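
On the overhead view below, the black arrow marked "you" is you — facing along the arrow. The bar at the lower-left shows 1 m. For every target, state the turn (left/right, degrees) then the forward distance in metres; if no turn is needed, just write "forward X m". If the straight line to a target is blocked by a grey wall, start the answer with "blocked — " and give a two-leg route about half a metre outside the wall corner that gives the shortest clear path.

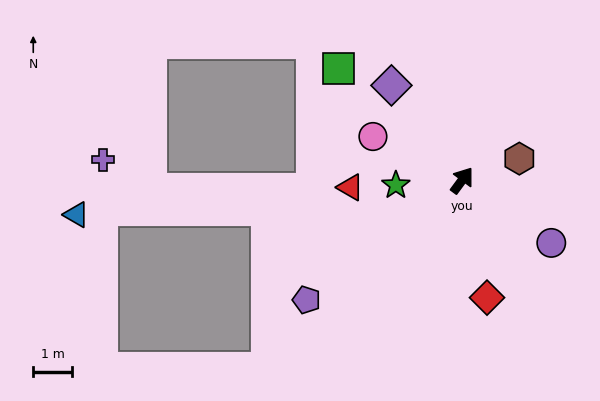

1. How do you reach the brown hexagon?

turn right 33°, forward 1.6 m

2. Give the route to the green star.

turn left 131°, forward 1.7 m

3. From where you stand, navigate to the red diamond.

turn right 132°, forward 3.1 m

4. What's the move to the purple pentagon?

turn left 164°, forward 5.0 m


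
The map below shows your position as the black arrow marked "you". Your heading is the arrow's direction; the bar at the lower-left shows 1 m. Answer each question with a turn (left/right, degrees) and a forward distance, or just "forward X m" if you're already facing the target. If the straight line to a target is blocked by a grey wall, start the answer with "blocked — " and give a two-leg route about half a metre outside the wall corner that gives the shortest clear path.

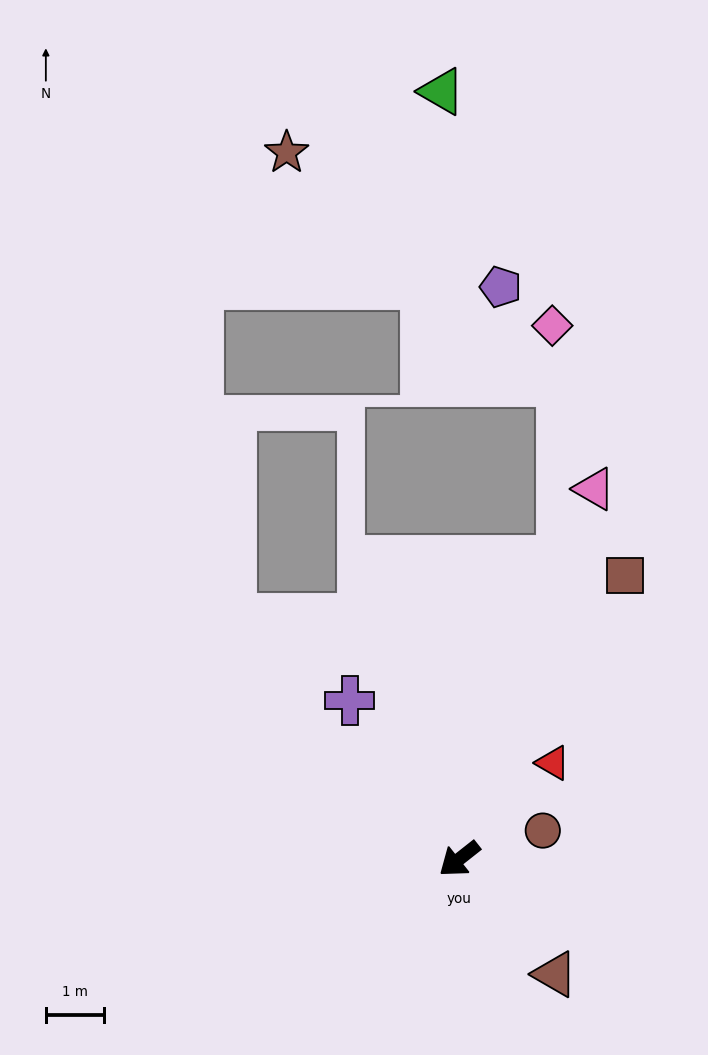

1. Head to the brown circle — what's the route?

turn left 161°, forward 1.5 m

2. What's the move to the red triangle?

turn right 173°, forward 2.3 m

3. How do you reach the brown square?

turn right 159°, forward 5.6 m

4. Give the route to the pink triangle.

turn right 148°, forward 6.7 m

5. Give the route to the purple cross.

turn right 94°, forward 3.3 m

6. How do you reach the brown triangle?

turn left 91°, forward 2.6 m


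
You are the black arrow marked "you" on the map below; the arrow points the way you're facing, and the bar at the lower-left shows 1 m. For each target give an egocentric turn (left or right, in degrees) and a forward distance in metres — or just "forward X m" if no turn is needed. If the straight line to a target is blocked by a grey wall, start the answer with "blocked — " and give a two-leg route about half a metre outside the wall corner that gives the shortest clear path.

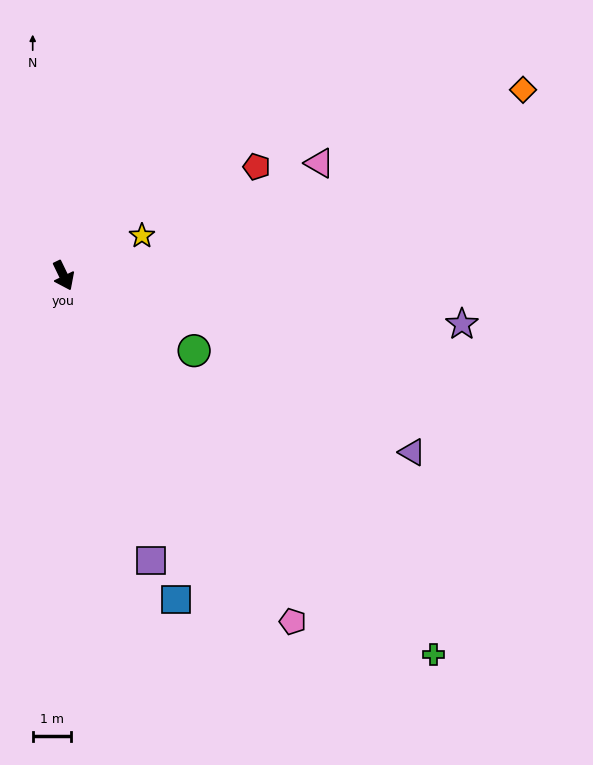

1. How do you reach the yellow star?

turn left 91°, forward 2.3 m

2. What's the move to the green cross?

turn left 19°, forward 14.0 m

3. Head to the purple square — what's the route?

turn right 9°, forward 7.9 m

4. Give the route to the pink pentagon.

turn left 8°, forward 11.0 m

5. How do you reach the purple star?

turn left 57°, forward 10.6 m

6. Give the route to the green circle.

turn left 34°, forward 4.0 m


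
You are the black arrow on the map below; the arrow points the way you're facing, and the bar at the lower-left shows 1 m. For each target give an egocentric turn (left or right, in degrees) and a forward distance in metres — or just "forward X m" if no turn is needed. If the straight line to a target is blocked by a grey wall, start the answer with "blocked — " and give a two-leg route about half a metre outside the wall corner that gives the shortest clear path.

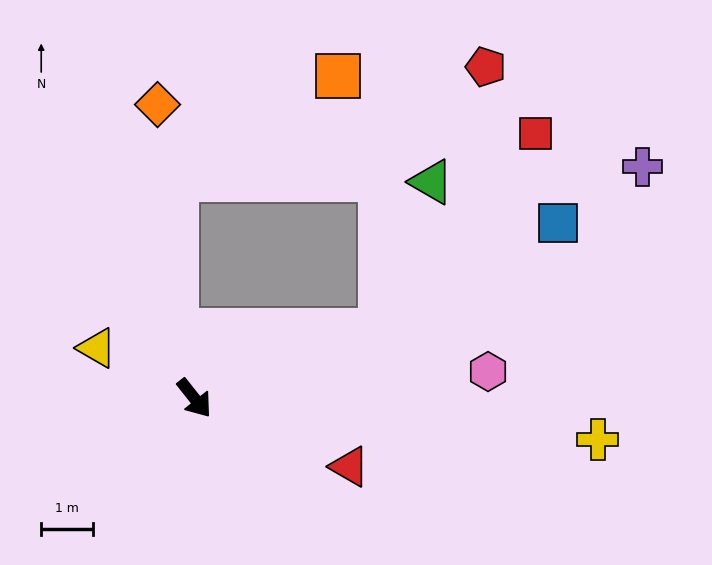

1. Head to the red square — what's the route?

blocked — turn left 72°, forward 3.8 m, then turn left 31°, forward 4.8 m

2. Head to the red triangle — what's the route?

turn left 28°, forward 3.2 m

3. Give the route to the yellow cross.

turn left 46°, forward 7.8 m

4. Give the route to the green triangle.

blocked — turn left 72°, forward 3.8 m, then turn left 51°, forward 3.0 m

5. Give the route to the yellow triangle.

turn right 156°, forward 2.1 m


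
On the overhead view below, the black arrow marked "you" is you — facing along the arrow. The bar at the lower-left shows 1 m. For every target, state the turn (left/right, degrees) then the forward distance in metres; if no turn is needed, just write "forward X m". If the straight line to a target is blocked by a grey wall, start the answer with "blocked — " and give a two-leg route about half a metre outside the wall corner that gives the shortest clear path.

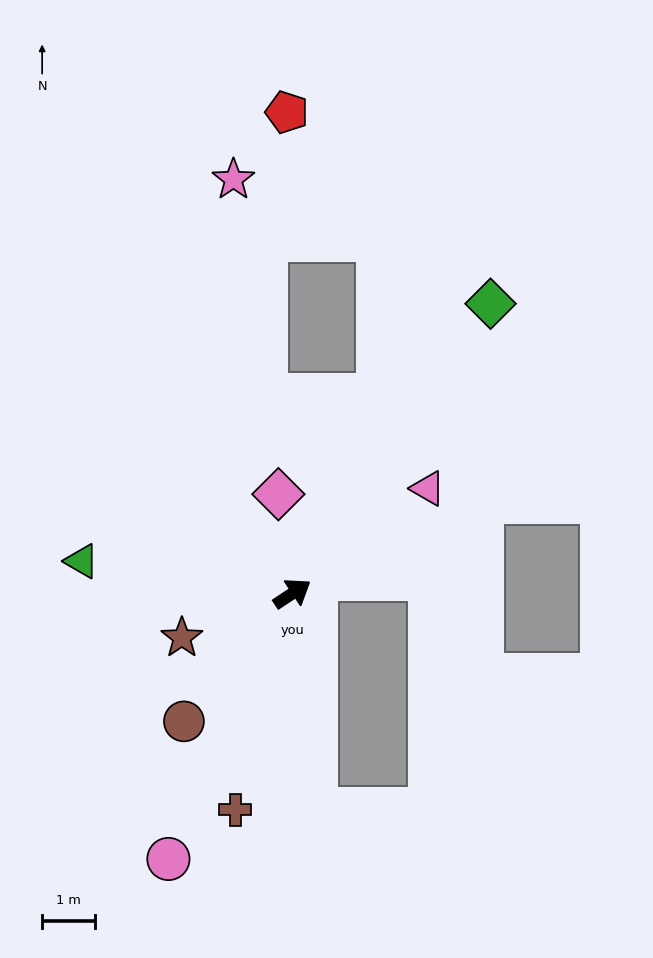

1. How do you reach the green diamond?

turn left 22°, forward 6.6 m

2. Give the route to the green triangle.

turn left 138°, forward 4.0 m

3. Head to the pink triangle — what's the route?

turn left 4°, forward 3.2 m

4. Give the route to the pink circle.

turn right 148°, forward 5.5 m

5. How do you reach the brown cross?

turn right 138°, forward 4.2 m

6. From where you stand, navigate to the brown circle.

turn right 164°, forward 3.2 m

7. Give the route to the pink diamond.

turn left 65°, forward 1.9 m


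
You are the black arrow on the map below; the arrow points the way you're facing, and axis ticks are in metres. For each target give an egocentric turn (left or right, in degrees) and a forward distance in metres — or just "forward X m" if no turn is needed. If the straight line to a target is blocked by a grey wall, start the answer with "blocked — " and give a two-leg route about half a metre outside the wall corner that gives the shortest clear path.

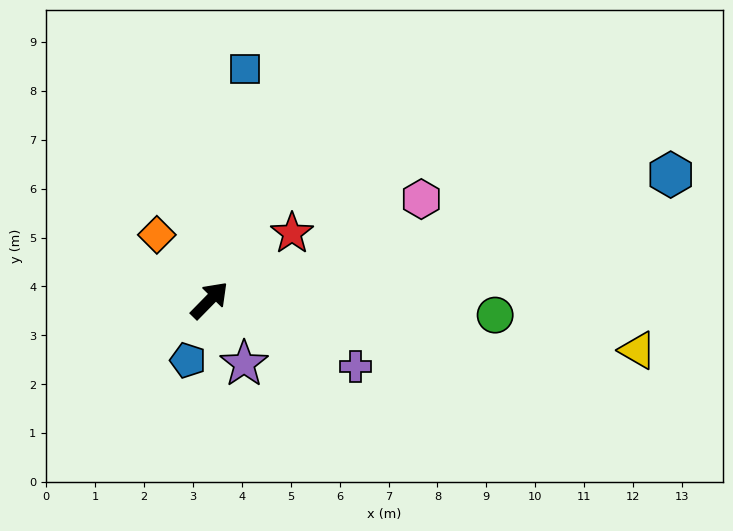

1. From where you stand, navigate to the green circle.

turn right 49°, forward 5.8 m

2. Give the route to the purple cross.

turn right 70°, forward 3.3 m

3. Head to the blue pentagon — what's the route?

turn right 155°, forward 1.3 m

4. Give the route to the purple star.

turn right 107°, forward 1.5 m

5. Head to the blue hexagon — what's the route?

turn right 30°, forward 9.8 m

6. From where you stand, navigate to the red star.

turn right 7°, forward 2.2 m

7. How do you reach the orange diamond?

turn left 83°, forward 1.7 m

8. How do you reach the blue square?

turn left 36°, forward 4.8 m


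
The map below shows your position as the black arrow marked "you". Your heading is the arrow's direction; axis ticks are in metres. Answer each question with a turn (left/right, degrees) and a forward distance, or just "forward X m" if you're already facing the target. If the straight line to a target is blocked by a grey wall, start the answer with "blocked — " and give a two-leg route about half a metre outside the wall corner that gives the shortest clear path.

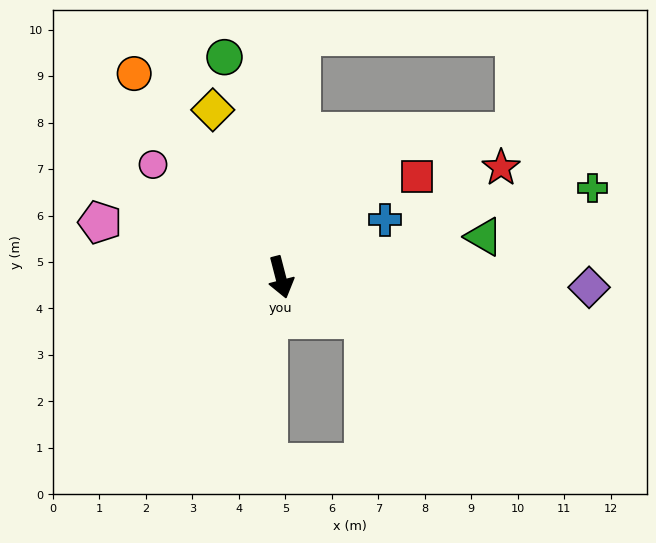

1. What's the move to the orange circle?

turn right 159°, forward 5.4 m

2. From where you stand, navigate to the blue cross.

turn left 104°, forward 2.6 m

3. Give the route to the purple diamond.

turn left 74°, forward 6.6 m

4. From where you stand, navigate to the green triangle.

turn left 87°, forward 4.5 m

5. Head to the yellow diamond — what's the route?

turn right 172°, forward 3.9 m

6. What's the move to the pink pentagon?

turn right 121°, forward 4.1 m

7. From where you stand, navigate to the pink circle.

turn right 146°, forward 3.7 m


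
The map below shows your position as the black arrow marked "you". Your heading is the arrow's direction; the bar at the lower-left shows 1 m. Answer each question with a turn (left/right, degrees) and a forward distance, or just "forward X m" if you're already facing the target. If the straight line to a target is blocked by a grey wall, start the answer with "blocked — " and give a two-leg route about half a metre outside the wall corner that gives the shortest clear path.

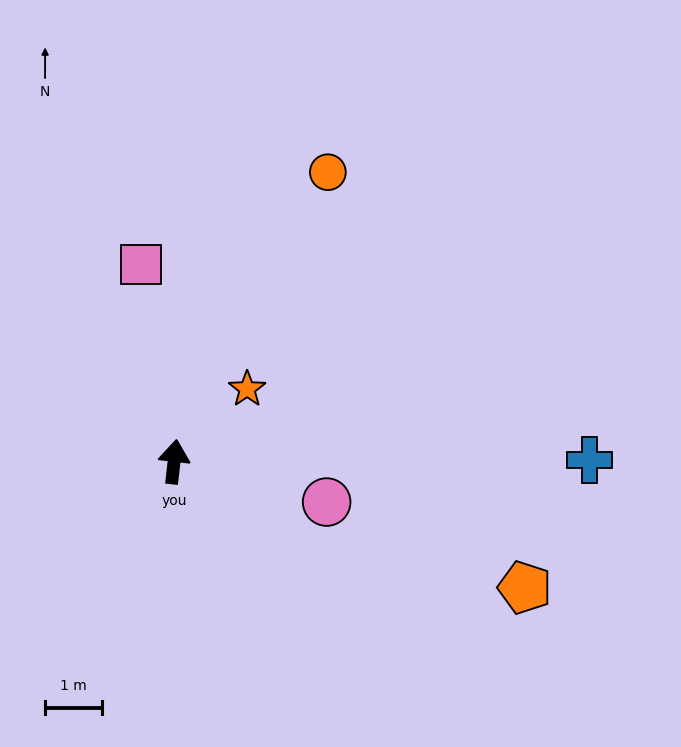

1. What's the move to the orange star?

turn right 39°, forward 1.8 m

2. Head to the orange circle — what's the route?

turn right 22°, forward 5.8 m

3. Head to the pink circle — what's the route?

turn right 98°, forward 2.8 m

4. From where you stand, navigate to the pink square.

turn left 16°, forward 3.5 m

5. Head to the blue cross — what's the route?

turn right 83°, forward 7.3 m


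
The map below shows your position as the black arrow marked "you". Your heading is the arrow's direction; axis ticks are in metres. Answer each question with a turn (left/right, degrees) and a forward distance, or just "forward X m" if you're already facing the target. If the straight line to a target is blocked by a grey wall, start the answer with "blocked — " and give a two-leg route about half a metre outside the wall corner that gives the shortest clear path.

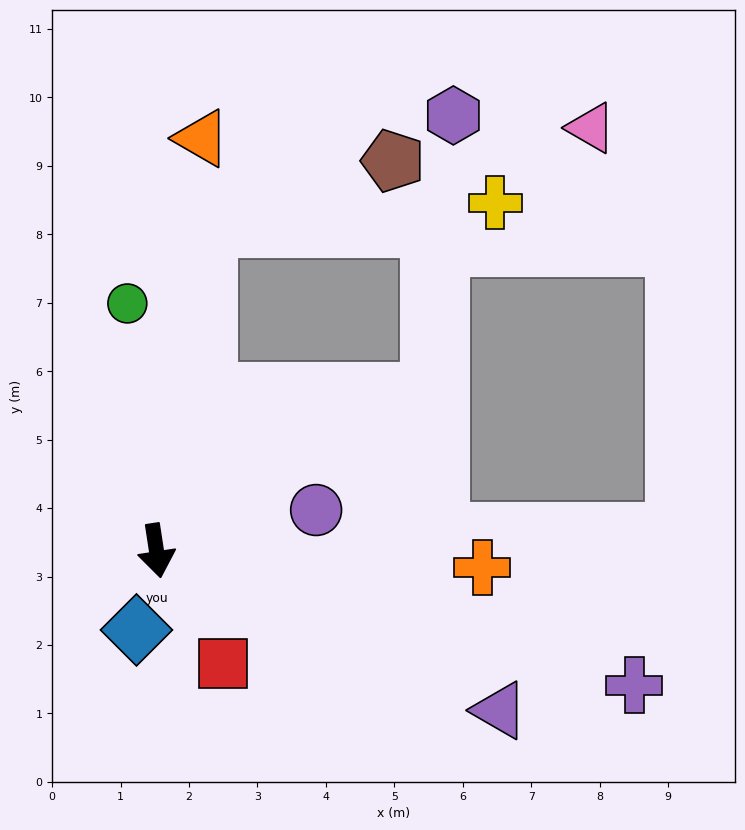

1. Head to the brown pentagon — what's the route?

blocked — turn left 162°, forward 4.8 m, then turn right 61°, forward 2.9 m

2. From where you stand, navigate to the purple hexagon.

blocked — turn left 111°, forward 4.6 m, then turn left 56°, forward 4.1 m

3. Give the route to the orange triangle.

turn left 165°, forward 6.1 m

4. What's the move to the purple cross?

turn left 66°, forward 7.3 m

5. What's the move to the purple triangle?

turn left 56°, forward 5.5 m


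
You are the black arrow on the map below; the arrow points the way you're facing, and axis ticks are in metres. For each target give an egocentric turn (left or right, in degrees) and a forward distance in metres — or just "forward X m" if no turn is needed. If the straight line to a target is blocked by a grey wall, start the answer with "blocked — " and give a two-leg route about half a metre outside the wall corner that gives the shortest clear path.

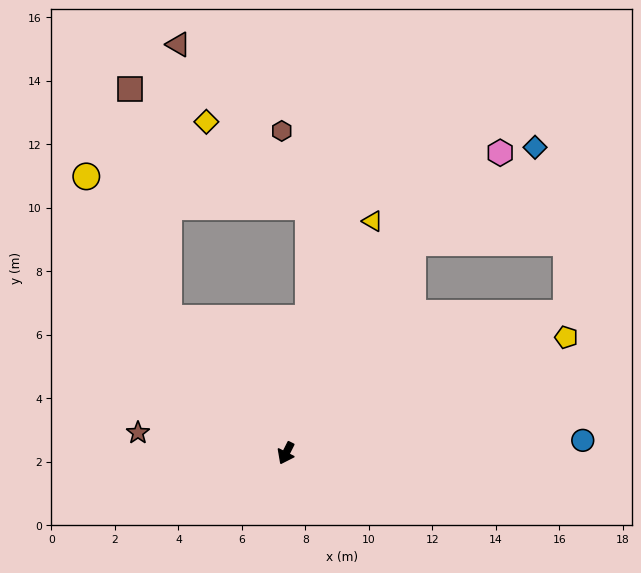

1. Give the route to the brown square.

blocked — turn right 112°, forward 5.6 m, then turn right 32°, forward 7.3 m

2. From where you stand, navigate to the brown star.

turn right 71°, forward 4.7 m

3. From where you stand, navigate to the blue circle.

turn left 119°, forward 9.4 m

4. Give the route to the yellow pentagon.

turn left 139°, forward 9.6 m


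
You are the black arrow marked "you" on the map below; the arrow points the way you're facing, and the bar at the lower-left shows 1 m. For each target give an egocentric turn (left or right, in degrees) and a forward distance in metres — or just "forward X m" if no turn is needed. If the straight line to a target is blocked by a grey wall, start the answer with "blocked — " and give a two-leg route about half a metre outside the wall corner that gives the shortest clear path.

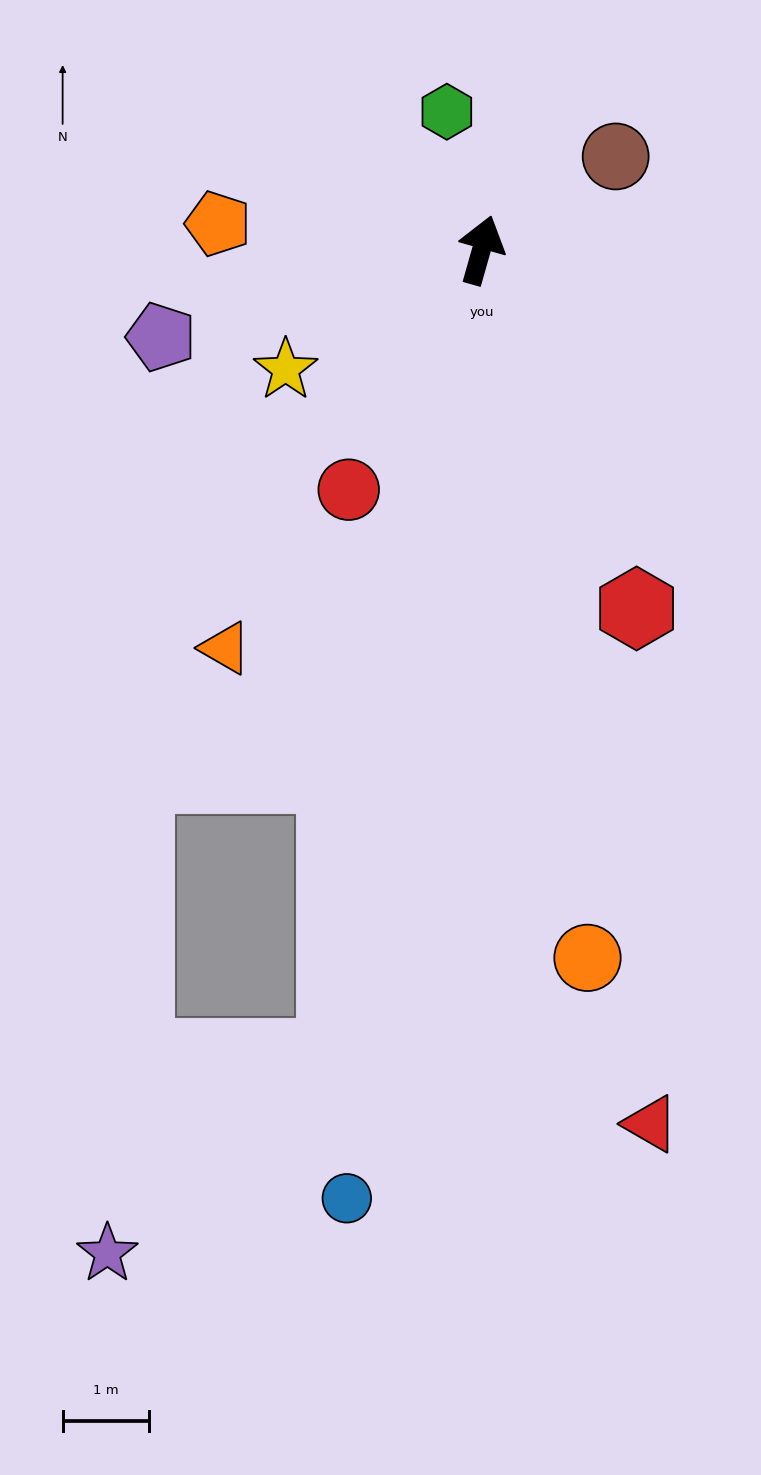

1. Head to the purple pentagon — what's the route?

turn left 121°, forward 3.8 m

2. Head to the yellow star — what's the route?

turn left 137°, forward 2.6 m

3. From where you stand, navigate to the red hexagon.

turn right 141°, forward 4.5 m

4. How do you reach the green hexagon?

turn left 30°, forward 1.6 m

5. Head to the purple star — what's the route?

blocked — turn right 175°, forward 9.4 m, then turn right 38°, forward 3.5 m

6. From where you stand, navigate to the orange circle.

turn right 156°, forward 8.3 m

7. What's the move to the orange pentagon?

turn left 100°, forward 3.1 m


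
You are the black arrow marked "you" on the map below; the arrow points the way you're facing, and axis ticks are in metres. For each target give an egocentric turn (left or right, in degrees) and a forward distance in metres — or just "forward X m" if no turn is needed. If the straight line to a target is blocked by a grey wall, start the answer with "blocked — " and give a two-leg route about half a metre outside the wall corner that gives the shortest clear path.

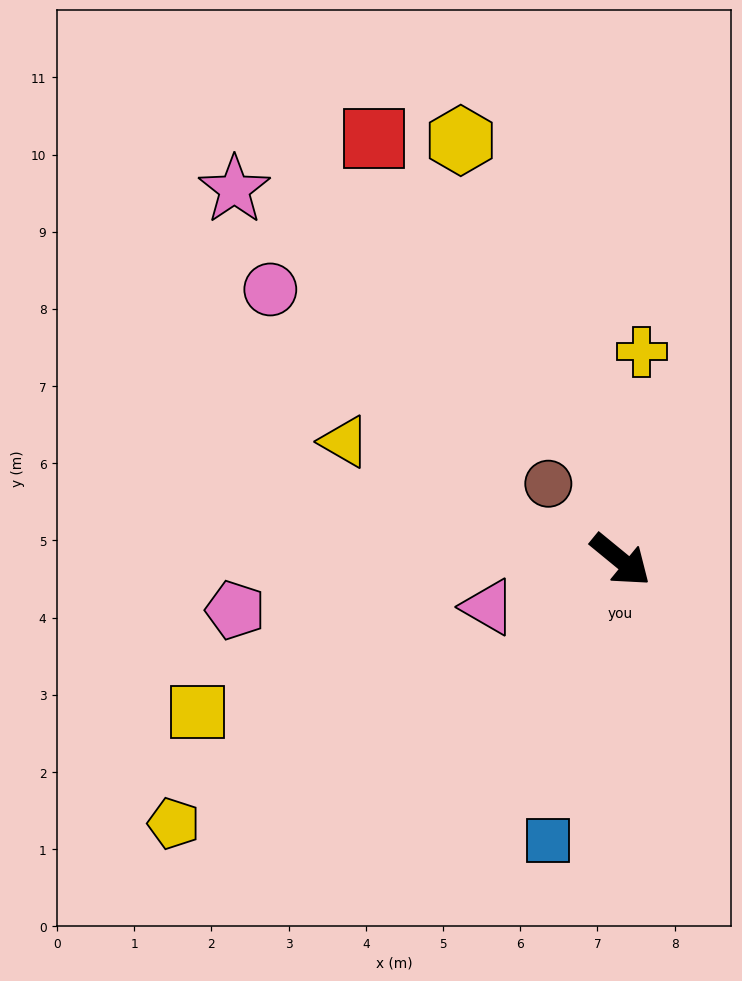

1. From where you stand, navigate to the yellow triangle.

turn right 164°, forward 3.9 m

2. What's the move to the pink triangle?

turn right 121°, forward 1.8 m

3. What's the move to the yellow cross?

turn left 124°, forward 2.7 m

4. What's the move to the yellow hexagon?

turn left 150°, forward 5.8 m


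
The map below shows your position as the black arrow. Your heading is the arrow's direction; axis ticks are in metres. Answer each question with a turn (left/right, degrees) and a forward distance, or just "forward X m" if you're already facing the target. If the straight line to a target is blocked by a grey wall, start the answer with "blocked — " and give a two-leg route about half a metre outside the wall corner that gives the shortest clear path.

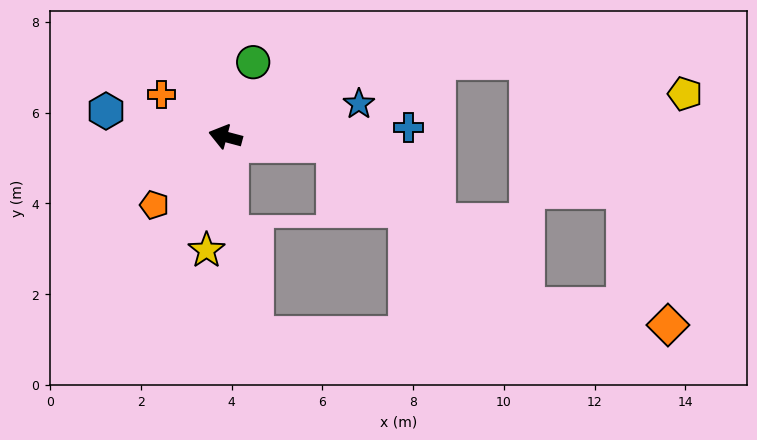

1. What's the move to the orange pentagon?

turn left 59°, forward 2.2 m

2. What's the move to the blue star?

turn right 151°, forward 3.0 m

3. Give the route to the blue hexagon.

turn left 3°, forward 2.7 m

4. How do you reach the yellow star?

turn left 95°, forward 2.5 m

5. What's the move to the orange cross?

turn right 19°, forward 1.7 m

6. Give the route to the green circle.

turn right 96°, forward 1.8 m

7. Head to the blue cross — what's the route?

turn right 162°, forward 4.0 m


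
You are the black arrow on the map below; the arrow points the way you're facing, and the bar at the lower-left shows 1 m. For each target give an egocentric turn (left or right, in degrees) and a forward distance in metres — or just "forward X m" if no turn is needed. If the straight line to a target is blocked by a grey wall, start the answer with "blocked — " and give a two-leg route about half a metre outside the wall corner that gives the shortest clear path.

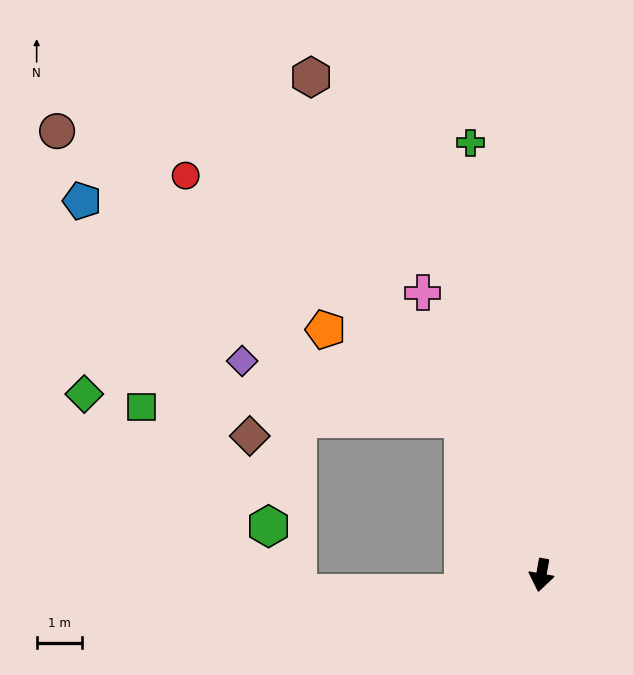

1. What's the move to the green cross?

turn right 161°, forward 9.7 m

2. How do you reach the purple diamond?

blocked — turn right 144°, forward 3.9 m, then turn left 50°, forward 5.0 m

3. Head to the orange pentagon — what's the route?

blocked — turn right 144°, forward 3.9 m, then turn left 31°, forward 3.6 m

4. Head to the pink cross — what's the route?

turn right 147°, forward 6.8 m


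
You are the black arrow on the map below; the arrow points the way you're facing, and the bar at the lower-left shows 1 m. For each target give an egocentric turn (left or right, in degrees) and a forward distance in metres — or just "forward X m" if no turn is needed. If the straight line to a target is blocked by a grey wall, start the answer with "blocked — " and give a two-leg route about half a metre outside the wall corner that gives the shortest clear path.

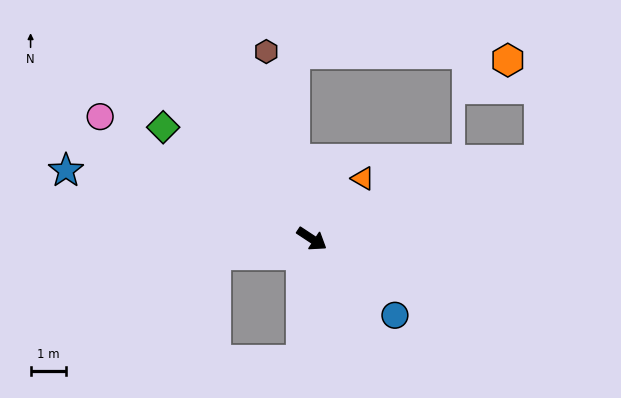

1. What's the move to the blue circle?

turn right 9°, forward 3.2 m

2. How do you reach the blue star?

turn right 162°, forward 7.2 m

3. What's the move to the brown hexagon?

turn left 137°, forward 5.4 m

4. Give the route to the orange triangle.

turn left 83°, forward 2.2 m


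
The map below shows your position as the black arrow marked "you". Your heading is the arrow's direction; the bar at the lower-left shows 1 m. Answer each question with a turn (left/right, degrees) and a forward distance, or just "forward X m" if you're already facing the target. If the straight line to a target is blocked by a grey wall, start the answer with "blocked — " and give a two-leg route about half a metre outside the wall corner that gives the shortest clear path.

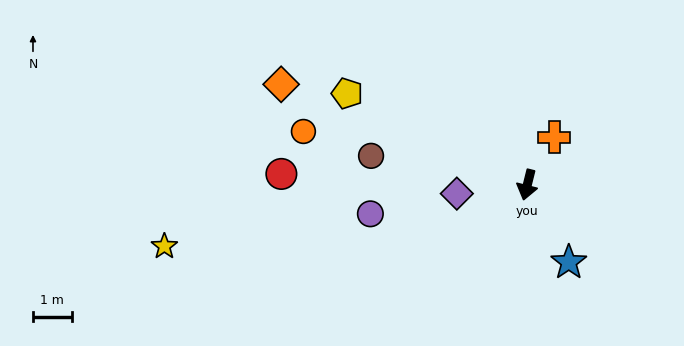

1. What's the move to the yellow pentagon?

turn right 103°, forward 5.2 m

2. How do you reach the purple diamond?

turn right 69°, forward 1.8 m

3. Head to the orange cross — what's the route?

turn left 165°, forward 1.4 m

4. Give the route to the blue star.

turn left 42°, forward 2.3 m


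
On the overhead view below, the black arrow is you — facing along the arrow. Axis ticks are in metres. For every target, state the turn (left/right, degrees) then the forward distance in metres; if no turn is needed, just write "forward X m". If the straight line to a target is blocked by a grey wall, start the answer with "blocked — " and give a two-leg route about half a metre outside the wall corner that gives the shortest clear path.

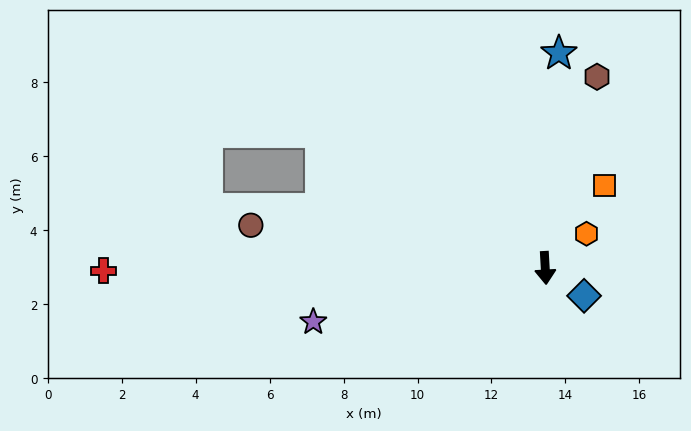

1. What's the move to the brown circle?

turn right 101°, forward 8.0 m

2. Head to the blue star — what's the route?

turn left 173°, forward 5.8 m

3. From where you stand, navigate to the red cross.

turn right 93°, forward 11.9 m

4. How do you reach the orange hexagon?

turn left 127°, forward 1.5 m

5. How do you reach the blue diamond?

turn left 51°, forward 1.3 m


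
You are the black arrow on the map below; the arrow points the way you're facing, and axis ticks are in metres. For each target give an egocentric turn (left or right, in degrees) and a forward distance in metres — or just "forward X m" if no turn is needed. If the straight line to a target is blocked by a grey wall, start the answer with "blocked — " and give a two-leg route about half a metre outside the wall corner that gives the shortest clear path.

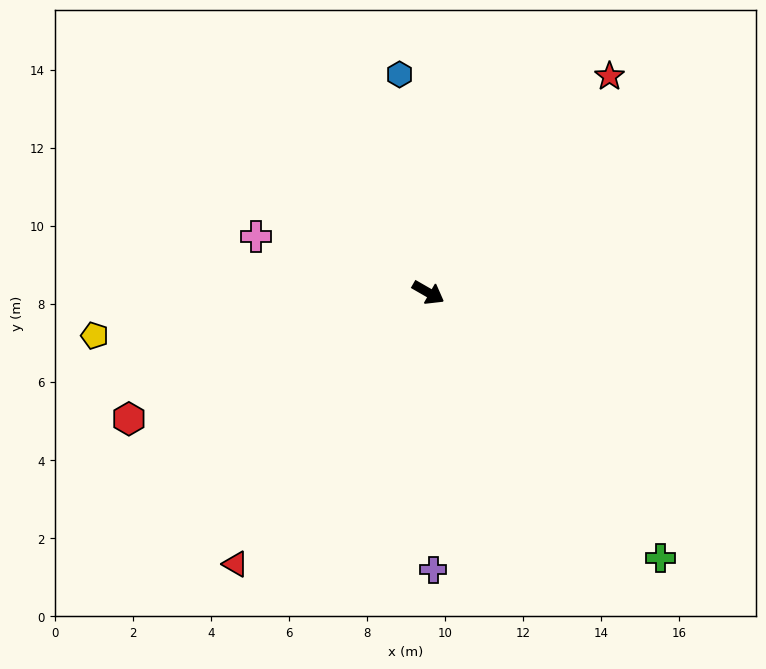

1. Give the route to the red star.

turn left 80°, forward 7.2 m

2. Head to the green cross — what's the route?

turn right 19°, forward 9.0 m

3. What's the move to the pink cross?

turn right 168°, forward 4.6 m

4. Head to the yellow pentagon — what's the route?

turn right 143°, forward 8.6 m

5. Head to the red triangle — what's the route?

turn right 96°, forward 8.5 m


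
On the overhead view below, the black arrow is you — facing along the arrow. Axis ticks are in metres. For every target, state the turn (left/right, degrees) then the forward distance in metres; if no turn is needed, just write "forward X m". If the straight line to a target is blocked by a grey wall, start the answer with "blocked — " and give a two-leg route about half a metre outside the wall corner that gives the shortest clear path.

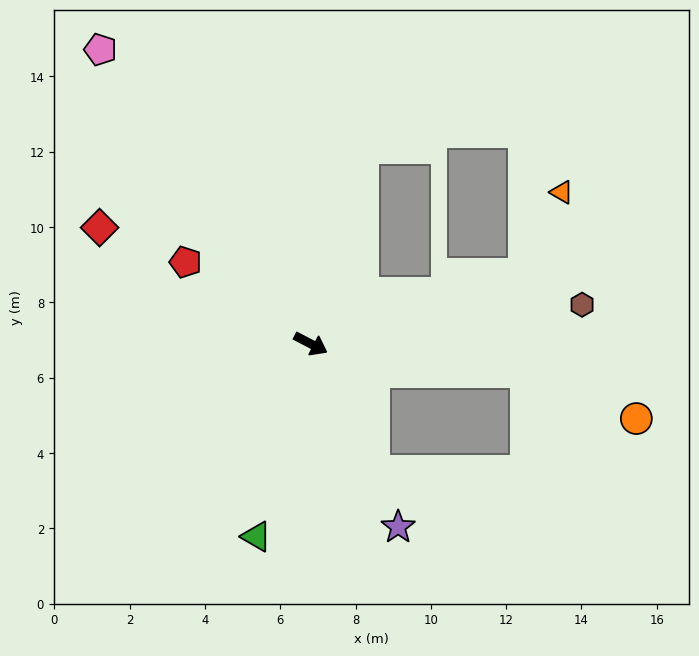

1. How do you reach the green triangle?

turn right 78°, forward 5.3 m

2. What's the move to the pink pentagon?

turn left 153°, forward 9.6 m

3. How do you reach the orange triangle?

blocked — turn left 46°, forward 5.9 m, then turn left 46°, forward 2.4 m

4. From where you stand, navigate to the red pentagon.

turn left 174°, forward 4.0 m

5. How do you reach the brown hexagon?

turn left 36°, forward 7.3 m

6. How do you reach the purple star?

turn right 37°, forward 5.4 m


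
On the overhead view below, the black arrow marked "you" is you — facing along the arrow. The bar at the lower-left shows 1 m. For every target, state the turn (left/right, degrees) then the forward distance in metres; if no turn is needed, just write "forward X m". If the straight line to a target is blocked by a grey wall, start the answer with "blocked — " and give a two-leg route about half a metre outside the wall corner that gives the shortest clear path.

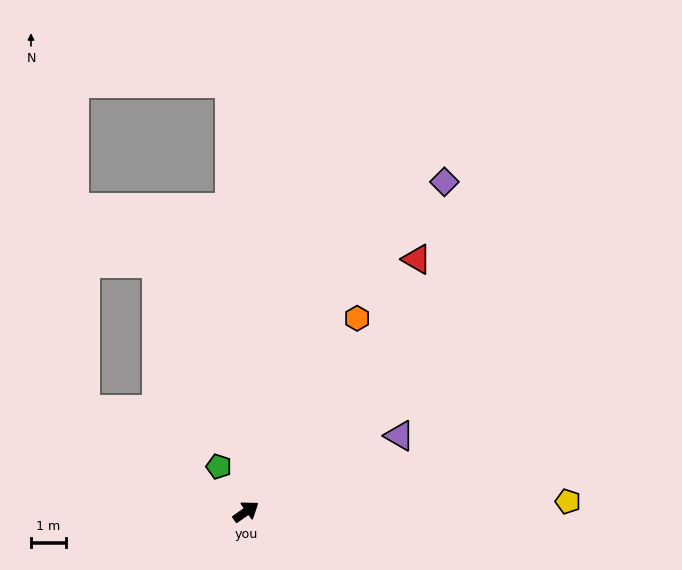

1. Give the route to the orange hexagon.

turn left 25°, forward 6.4 m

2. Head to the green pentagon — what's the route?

turn left 86°, forward 1.5 m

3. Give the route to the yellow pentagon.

turn right 33°, forward 9.3 m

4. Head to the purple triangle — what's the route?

turn right 9°, forward 4.9 m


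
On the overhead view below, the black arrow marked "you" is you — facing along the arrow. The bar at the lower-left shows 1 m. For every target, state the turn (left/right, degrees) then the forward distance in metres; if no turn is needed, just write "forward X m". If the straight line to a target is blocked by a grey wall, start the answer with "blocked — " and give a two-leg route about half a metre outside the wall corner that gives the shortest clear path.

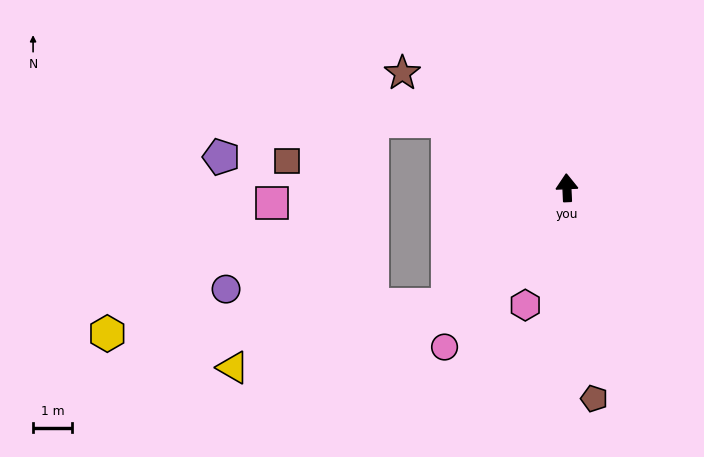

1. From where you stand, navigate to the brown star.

turn left 53°, forward 5.2 m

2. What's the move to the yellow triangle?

blocked — turn left 132°, forward 4.3 m, then turn right 28°, forward 5.8 m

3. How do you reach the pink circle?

turn left 140°, forward 5.2 m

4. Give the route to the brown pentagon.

turn right 175°, forward 5.5 m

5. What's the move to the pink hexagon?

turn left 158°, forward 3.2 m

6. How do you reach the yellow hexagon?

blocked — turn left 132°, forward 4.3 m, then turn right 40°, forward 8.8 m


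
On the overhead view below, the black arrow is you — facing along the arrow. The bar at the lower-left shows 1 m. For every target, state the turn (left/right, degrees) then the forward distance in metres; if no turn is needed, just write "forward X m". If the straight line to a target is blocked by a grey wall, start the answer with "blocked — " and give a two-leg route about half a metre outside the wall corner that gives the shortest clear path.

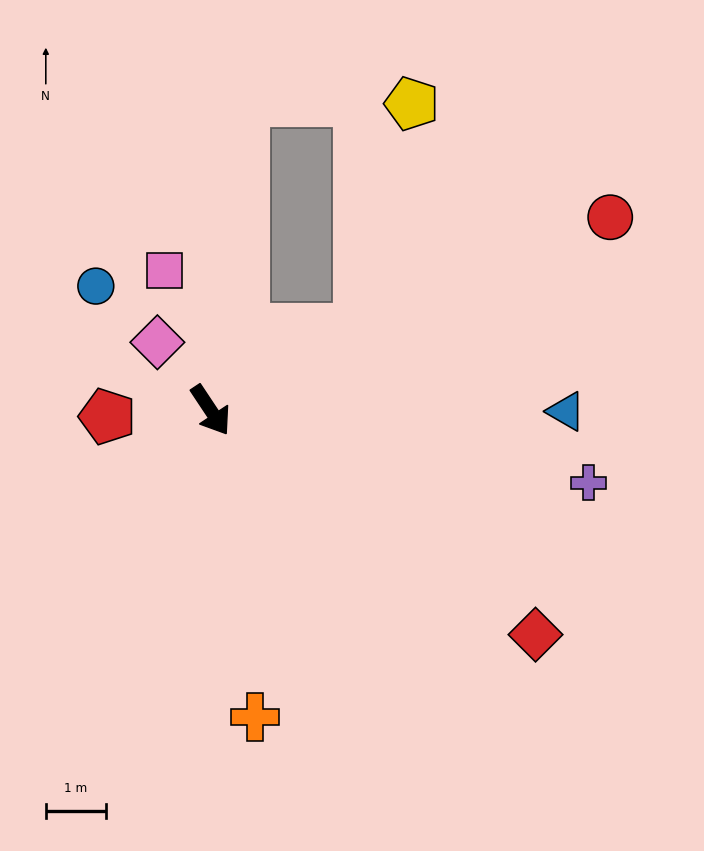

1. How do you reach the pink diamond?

turn right 176°, forward 1.4 m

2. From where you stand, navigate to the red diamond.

turn left 22°, forward 6.5 m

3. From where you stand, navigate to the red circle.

turn left 82°, forward 7.4 m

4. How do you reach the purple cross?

turn left 46°, forward 6.4 m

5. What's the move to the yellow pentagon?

blocked — turn left 85°, forward 2.8 m, then turn left 48°, forward 3.8 m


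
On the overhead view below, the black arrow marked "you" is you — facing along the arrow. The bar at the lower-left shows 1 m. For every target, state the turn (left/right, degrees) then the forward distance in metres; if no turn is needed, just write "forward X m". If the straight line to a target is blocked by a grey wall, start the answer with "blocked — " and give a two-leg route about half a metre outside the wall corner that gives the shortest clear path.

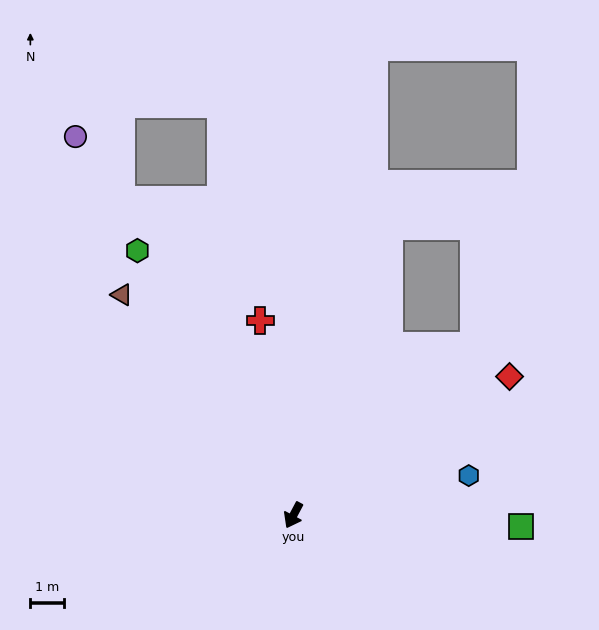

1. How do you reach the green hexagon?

turn right 122°, forward 9.1 m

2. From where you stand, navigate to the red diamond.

turn left 151°, forward 7.6 m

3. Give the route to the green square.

turn left 115°, forward 6.8 m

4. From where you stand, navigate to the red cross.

turn right 142°, forward 5.9 m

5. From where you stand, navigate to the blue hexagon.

turn left 131°, forward 5.3 m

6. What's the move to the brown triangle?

turn right 114°, forward 8.3 m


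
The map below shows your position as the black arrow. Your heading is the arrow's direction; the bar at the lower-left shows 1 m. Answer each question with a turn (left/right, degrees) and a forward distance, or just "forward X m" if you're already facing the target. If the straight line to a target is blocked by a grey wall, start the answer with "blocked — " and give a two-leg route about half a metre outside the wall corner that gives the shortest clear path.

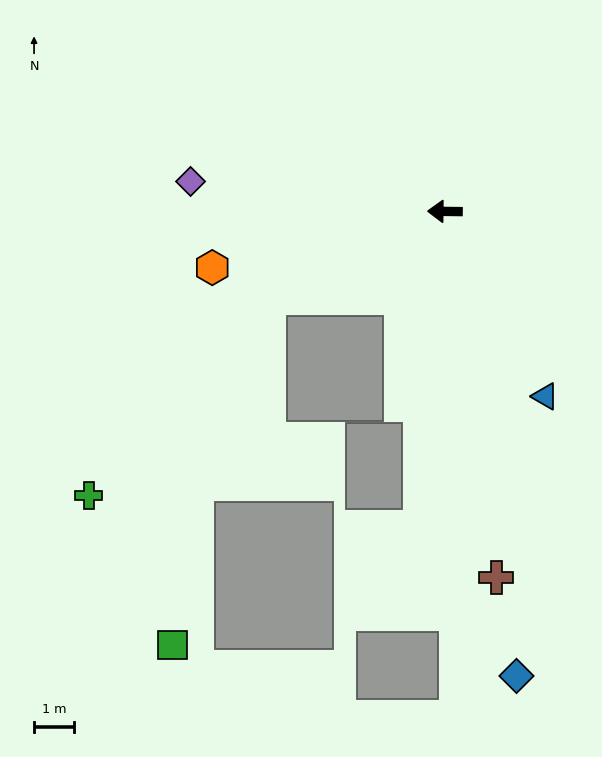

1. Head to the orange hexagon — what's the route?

turn left 14°, forward 6.0 m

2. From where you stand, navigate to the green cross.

blocked — turn left 27°, forward 4.9 m, then turn left 21°, forward 6.7 m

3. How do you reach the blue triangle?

turn left 119°, forward 5.3 m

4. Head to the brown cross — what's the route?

turn left 99°, forward 9.3 m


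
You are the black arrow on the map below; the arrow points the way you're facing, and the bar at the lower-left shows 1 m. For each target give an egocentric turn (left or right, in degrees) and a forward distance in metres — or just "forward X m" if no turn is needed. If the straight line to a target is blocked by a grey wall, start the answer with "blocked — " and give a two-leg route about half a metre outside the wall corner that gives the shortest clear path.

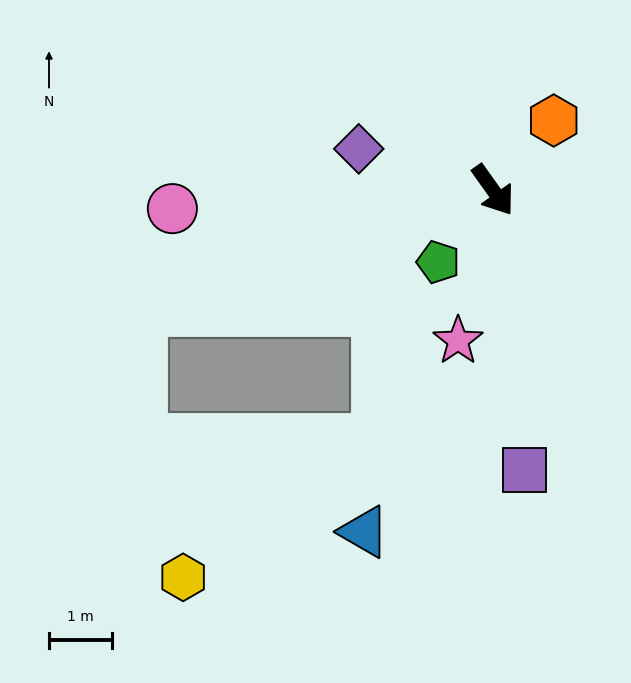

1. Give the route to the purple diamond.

turn right 143°, forward 2.2 m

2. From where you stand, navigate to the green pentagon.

turn right 73°, forward 1.4 m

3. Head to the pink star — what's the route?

turn right 49°, forward 2.4 m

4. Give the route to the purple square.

turn right 29°, forward 4.5 m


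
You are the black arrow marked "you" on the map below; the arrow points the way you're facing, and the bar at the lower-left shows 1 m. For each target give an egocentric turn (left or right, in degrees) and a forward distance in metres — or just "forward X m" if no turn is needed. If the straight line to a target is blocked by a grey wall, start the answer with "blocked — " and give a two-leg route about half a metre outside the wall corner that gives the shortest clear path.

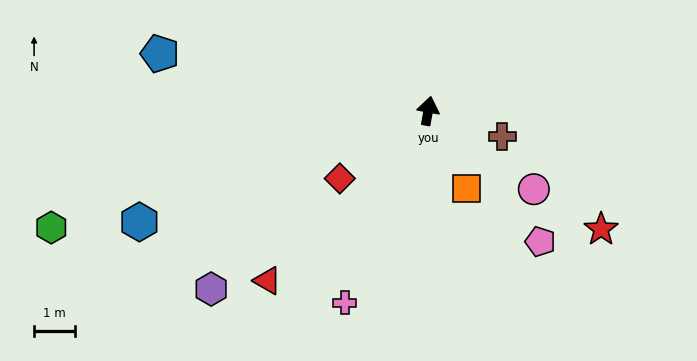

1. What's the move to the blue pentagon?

turn left 88°, forward 6.7 m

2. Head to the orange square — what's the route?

turn right 143°, forward 2.1 m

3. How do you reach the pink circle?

turn right 116°, forward 3.2 m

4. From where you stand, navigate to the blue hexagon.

turn left 121°, forward 7.5 m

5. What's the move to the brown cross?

turn right 99°, forward 1.9 m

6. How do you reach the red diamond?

turn left 138°, forward 2.7 m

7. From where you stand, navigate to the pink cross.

turn left 167°, forward 5.1 m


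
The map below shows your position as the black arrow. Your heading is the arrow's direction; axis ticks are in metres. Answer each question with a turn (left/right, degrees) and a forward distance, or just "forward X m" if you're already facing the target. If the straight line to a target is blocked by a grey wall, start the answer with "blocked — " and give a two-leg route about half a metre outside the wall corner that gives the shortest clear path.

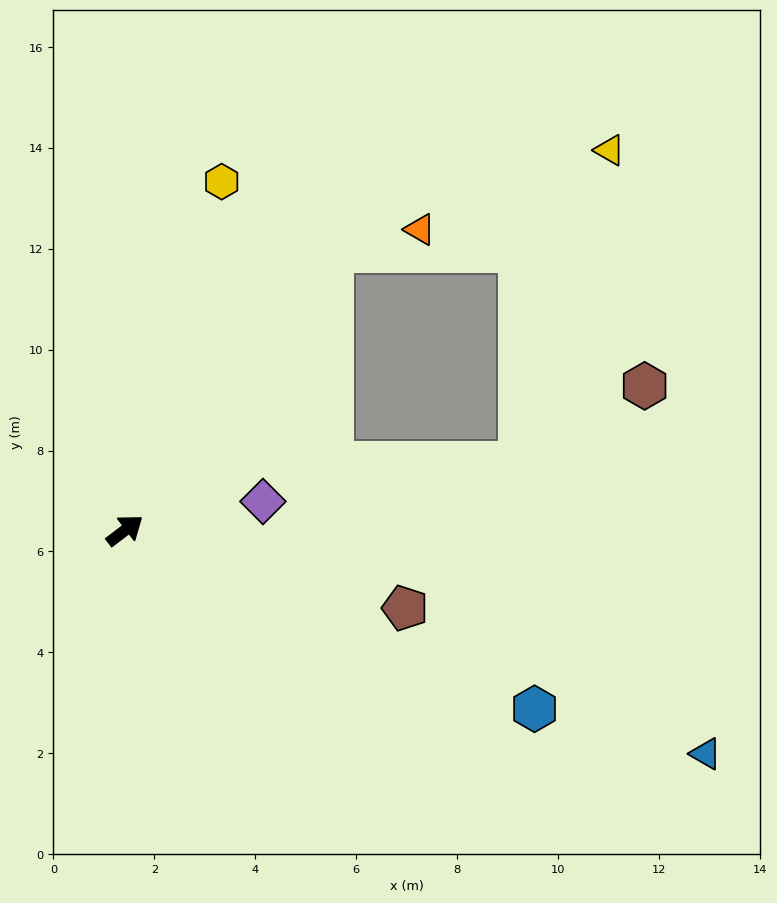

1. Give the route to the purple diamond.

turn right 26°, forward 2.8 m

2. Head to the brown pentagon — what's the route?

turn right 53°, forward 5.8 m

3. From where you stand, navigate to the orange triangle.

blocked — turn left 16°, forward 6.9 m, then turn right 39°, forward 1.8 m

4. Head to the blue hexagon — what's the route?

turn right 61°, forward 8.9 m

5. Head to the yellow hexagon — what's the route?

turn left 37°, forward 7.2 m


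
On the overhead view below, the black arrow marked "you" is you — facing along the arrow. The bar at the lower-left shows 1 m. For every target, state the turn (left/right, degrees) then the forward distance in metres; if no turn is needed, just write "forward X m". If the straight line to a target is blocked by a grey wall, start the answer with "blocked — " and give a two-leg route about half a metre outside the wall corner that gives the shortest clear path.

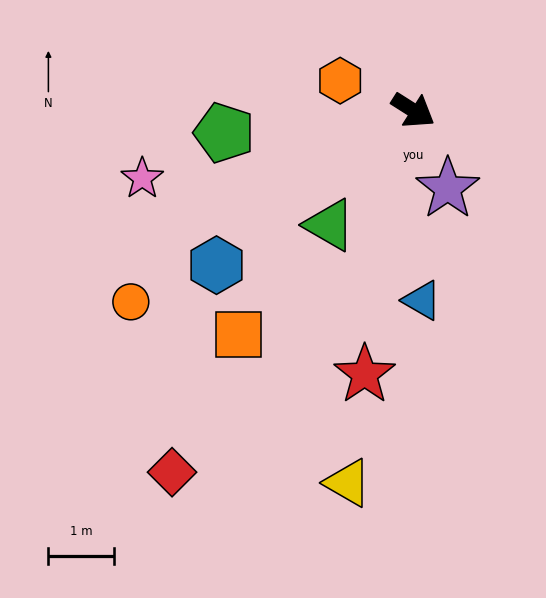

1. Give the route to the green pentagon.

turn right 141°, forward 2.9 m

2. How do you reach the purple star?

turn right 34°, forward 1.3 m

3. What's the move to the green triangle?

turn right 94°, forward 2.2 m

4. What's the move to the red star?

turn right 68°, forward 4.1 m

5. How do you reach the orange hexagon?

turn right 170°, forward 1.2 m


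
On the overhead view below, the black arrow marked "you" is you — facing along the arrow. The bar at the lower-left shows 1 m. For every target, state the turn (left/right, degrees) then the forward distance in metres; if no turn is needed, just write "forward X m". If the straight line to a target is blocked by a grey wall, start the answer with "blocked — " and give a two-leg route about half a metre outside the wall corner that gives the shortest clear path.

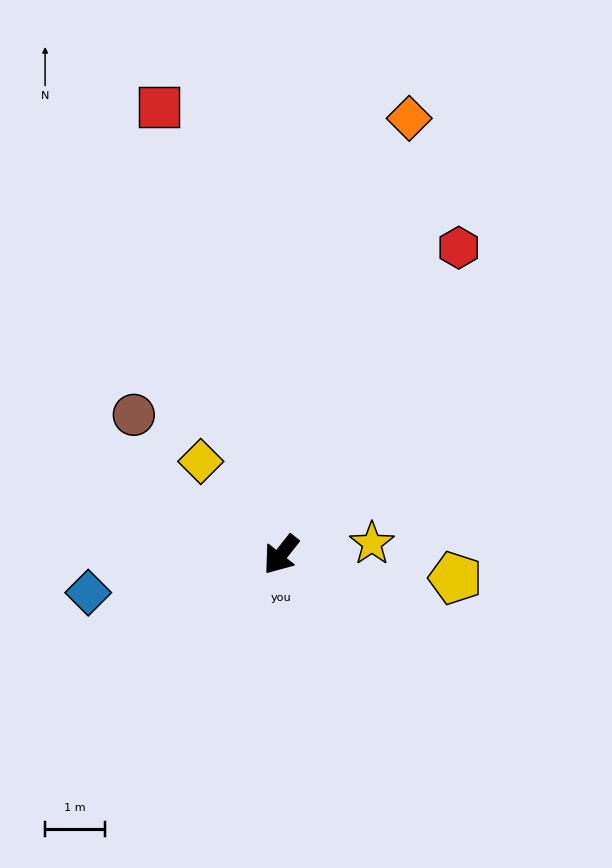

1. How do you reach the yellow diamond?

turn right 101°, forward 2.0 m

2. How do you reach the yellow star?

turn left 135°, forward 1.5 m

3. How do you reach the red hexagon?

turn right 172°, forward 5.9 m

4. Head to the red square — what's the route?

turn right 126°, forward 7.7 m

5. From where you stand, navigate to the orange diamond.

turn right 158°, forward 7.6 m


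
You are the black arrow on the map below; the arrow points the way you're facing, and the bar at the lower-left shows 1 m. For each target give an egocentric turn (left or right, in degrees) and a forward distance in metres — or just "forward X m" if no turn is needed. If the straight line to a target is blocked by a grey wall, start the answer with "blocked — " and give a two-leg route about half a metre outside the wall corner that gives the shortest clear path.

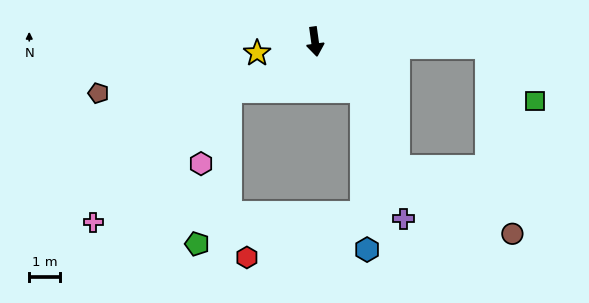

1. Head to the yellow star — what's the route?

turn right 87°, forward 1.9 m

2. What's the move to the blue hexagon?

blocked — turn left 37°, forward 2.2 m, then turn right 43°, forward 5.1 m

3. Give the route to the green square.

blocked — turn left 81°, forward 5.6 m, then turn right 49°, forward 2.3 m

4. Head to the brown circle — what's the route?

blocked — turn left 81°, forward 5.6 m, then turn right 82°, forward 6.1 m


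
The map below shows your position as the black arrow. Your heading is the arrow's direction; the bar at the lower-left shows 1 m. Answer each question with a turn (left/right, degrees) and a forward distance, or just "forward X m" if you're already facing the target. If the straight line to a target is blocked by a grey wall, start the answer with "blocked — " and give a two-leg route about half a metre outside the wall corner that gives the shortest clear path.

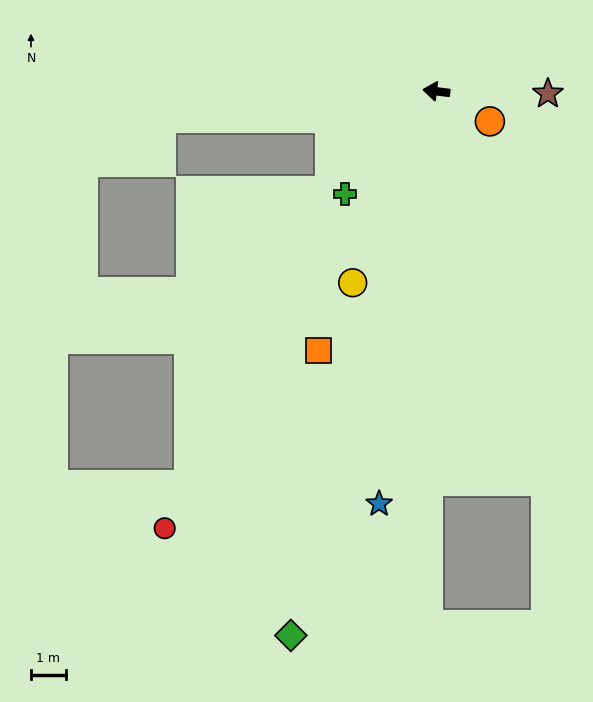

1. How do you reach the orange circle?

turn left 158°, forward 1.8 m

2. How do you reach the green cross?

turn left 55°, forward 3.9 m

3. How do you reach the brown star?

turn right 174°, forward 3.2 m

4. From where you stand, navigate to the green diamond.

turn left 82°, forward 16.1 m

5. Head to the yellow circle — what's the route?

turn left 74°, forward 6.0 m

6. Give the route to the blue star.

turn left 89°, forward 11.9 m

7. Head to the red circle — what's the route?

turn left 65°, forward 14.7 m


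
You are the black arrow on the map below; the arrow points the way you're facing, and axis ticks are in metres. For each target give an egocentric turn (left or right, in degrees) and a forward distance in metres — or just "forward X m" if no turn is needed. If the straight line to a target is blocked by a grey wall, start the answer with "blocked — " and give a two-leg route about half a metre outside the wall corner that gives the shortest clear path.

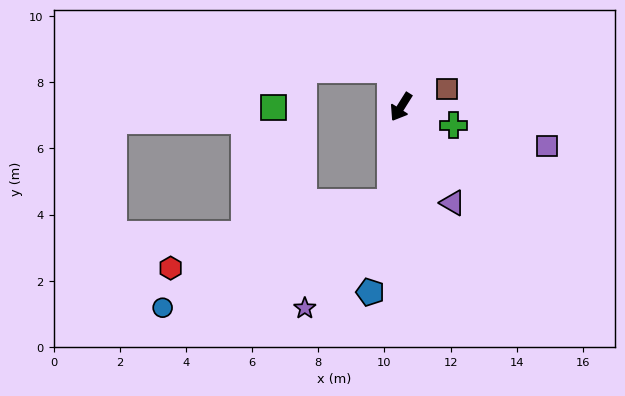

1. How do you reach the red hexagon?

blocked — turn left 26°, forward 2.9 m, then turn right 67°, forward 6.9 m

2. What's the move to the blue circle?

blocked — turn left 26°, forward 2.9 m, then turn right 59°, forward 7.6 m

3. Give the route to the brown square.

turn left 144°, forward 1.5 m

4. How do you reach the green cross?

turn left 103°, forward 1.7 m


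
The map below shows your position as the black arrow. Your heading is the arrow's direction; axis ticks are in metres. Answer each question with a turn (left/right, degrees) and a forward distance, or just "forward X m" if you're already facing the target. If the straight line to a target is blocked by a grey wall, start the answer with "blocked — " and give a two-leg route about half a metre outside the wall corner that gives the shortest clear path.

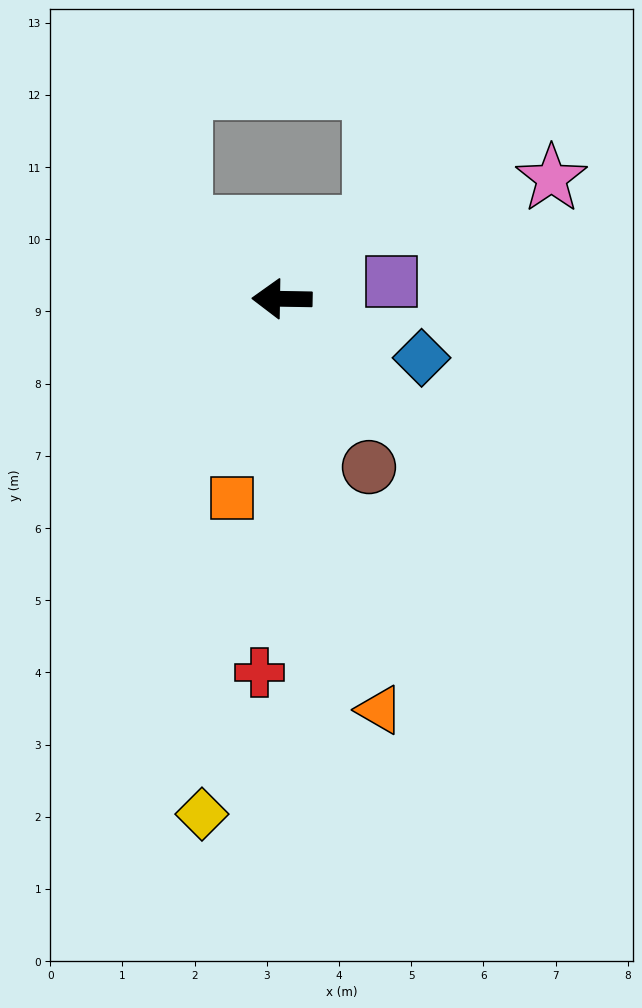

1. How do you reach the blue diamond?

turn left 158°, forward 2.1 m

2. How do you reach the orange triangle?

turn left 104°, forward 5.9 m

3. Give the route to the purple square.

turn right 170°, forward 1.5 m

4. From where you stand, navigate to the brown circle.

turn left 118°, forward 2.6 m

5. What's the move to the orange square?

turn left 77°, forward 2.8 m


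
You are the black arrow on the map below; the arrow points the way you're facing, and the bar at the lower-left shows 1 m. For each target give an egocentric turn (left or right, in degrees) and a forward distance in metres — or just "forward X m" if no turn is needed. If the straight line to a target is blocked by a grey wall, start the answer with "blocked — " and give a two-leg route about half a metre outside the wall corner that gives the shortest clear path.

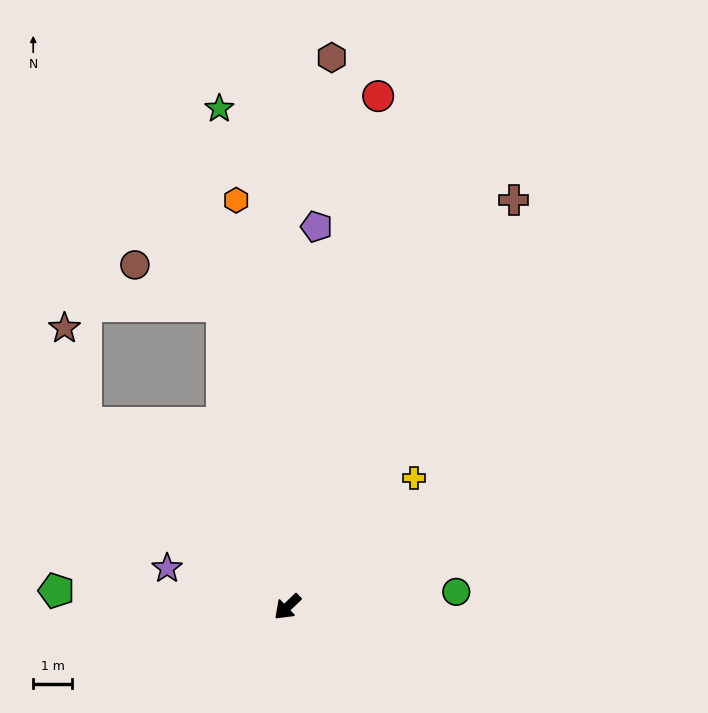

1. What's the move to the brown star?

blocked — turn right 86°, forward 7.0 m, then turn right 35°, forward 2.5 m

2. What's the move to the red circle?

turn right 144°, forward 13.3 m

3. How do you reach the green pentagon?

turn right 48°, forward 6.0 m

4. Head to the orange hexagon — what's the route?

turn right 127°, forward 10.5 m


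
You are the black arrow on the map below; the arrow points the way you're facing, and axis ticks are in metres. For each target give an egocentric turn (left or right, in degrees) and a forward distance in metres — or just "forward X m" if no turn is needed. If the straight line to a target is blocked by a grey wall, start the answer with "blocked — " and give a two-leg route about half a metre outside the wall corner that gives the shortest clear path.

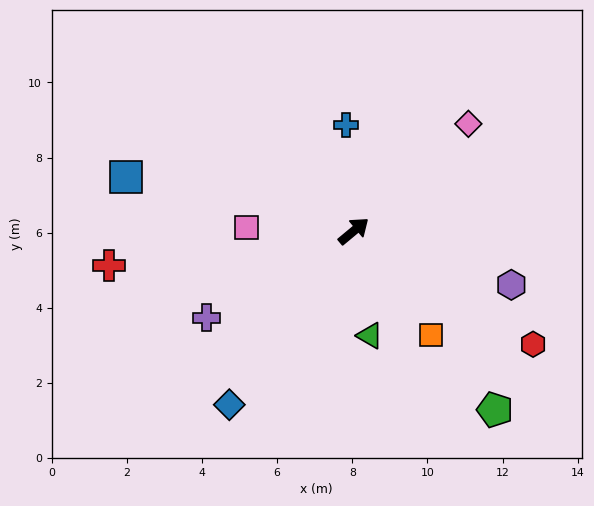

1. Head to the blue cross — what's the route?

turn left 54°, forward 2.8 m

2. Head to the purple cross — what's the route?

turn left 171°, forward 4.5 m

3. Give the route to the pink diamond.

turn left 3°, forward 4.2 m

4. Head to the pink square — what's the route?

turn left 138°, forward 2.8 m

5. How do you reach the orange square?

turn right 93°, forward 3.5 m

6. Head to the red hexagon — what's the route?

turn right 72°, forward 5.6 m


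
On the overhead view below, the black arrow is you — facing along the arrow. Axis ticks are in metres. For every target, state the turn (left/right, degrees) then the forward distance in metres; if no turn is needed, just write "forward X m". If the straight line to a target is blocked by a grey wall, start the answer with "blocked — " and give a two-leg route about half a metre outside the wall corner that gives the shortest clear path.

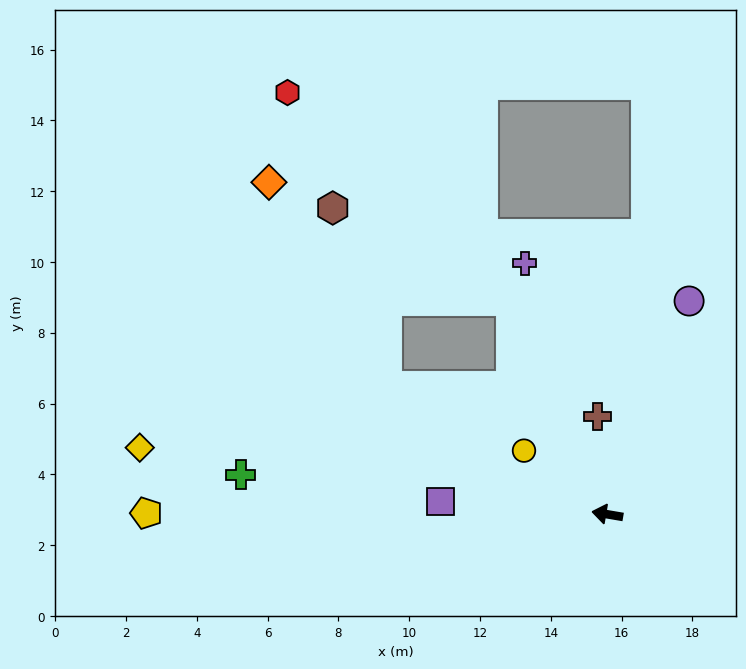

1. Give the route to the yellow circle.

turn right 28°, forward 3.0 m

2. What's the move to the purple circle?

turn right 101°, forward 6.5 m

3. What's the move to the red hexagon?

blocked — turn right 56°, forward 6.6 m, then turn left 23°, forward 8.6 m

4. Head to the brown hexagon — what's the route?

blocked — turn right 56°, forward 6.6 m, then turn left 38°, forward 5.7 m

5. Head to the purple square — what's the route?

turn left 5°, forward 4.7 m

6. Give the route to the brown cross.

turn right 75°, forward 2.8 m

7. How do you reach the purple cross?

turn right 62°, forward 7.5 m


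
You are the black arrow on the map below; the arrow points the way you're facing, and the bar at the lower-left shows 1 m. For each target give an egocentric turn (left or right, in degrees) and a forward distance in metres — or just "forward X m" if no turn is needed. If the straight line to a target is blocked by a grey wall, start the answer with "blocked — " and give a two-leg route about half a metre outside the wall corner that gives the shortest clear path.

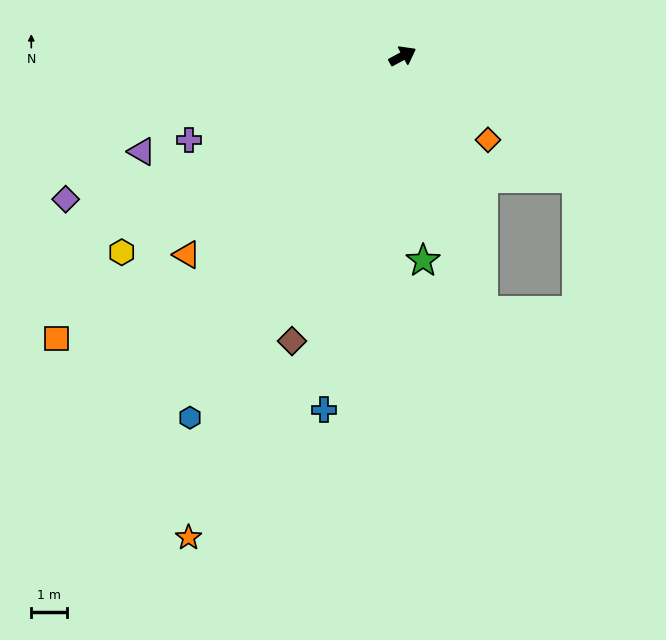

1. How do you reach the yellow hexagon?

turn right 173°, forward 9.6 m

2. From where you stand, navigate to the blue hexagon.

turn right 149°, forward 11.8 m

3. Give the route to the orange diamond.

turn right 73°, forward 3.4 m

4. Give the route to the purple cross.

turn left 173°, forward 6.5 m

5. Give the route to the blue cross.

turn right 131°, forward 10.2 m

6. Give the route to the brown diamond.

turn right 139°, forward 8.6 m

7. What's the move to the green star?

turn right 113°, forward 5.8 m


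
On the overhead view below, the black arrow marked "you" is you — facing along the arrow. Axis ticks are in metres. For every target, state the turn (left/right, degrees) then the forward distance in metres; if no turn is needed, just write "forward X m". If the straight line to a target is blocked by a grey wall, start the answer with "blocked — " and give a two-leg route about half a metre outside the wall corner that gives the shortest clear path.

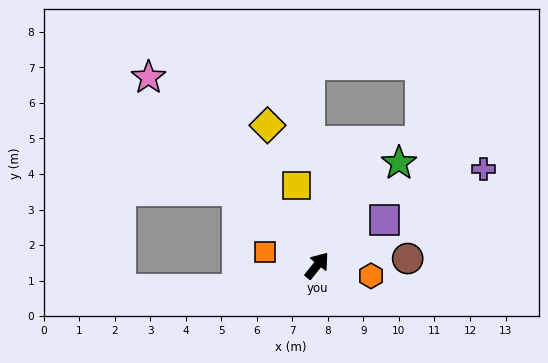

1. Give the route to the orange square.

turn left 115°, forward 1.5 m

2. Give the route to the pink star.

turn left 81°, forward 7.1 m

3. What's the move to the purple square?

turn right 17°, forward 2.3 m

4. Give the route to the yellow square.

turn left 54°, forward 2.3 m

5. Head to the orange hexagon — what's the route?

turn right 62°, forward 1.5 m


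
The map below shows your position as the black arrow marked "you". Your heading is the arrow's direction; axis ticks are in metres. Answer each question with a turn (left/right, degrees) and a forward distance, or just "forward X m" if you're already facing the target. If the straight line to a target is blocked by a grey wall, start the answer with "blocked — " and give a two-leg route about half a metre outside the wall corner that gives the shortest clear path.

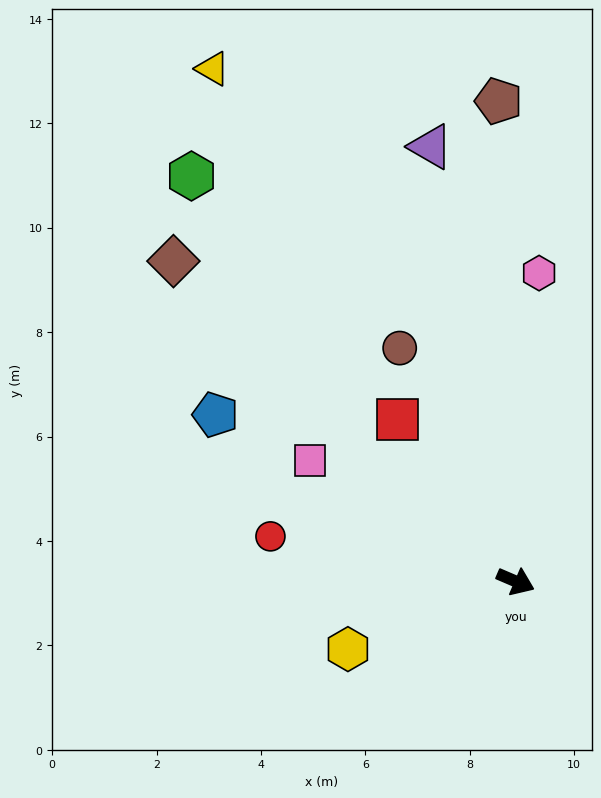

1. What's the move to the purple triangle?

turn left 124°, forward 8.5 m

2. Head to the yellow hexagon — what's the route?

turn right 135°, forward 3.5 m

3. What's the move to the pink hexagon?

turn left 109°, forward 5.9 m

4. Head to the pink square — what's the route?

turn left 173°, forward 4.6 m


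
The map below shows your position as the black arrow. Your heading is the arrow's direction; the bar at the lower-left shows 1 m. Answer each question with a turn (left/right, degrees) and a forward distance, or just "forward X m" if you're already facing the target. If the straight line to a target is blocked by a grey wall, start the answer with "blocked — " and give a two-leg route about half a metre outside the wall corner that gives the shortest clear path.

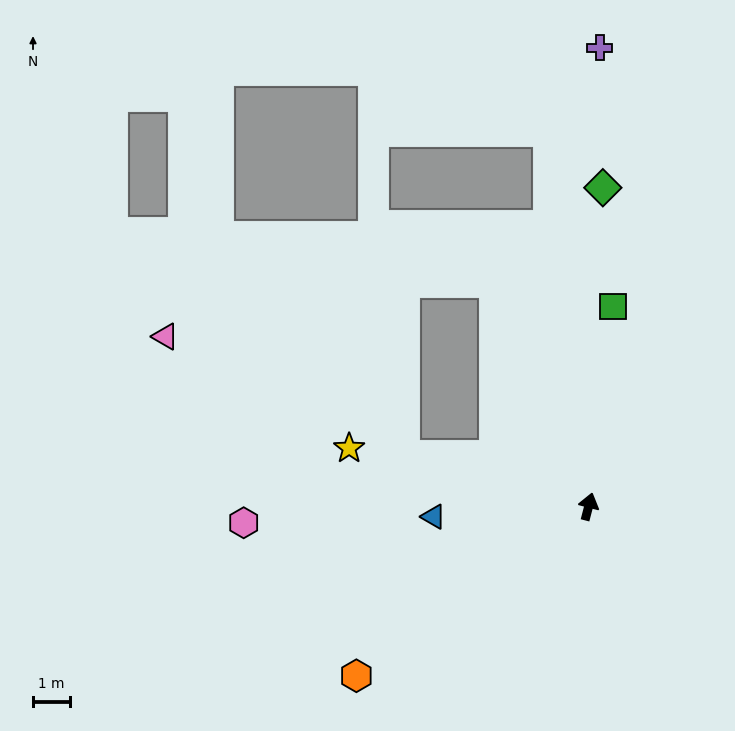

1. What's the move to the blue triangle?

turn left 108°, forward 4.2 m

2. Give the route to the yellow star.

turn left 91°, forward 6.7 m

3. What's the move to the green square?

turn left 8°, forward 5.5 m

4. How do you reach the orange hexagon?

turn left 141°, forward 7.8 m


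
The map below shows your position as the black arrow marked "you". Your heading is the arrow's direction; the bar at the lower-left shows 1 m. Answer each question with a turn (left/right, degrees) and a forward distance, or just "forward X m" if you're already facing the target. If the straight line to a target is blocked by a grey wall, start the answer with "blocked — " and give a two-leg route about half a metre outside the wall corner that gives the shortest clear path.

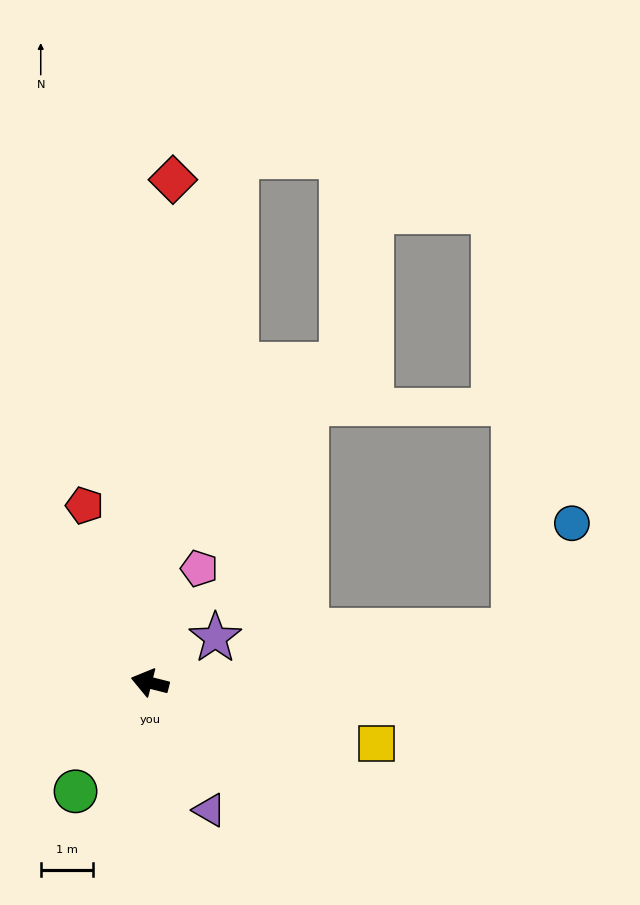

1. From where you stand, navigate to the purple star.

turn right 131°, forward 1.5 m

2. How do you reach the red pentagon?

turn right 56°, forward 3.6 m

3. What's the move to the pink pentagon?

turn right 99°, forward 2.4 m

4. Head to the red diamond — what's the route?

turn right 78°, forward 9.6 m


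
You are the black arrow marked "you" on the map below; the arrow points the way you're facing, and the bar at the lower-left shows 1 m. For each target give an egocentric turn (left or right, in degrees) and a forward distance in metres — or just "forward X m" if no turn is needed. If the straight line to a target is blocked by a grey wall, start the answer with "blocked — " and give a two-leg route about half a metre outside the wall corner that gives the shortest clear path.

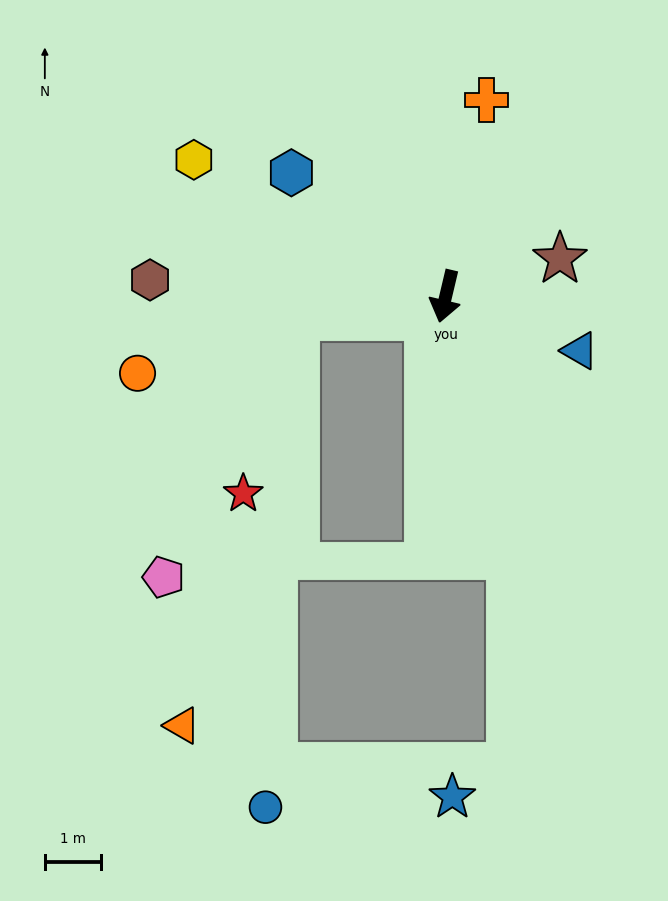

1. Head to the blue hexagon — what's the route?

turn right 115°, forward 3.5 m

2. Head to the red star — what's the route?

blocked — turn right 69°, forward 2.7 m, then turn left 66°, forward 3.3 m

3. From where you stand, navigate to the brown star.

turn left 122°, forward 2.1 m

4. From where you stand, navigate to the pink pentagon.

blocked — turn right 69°, forward 2.7 m, then turn left 55°, forward 5.2 m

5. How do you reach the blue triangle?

turn left 81°, forward 2.6 m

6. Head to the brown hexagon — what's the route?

turn right 80°, forward 5.2 m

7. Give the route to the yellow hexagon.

turn right 105°, forward 5.1 m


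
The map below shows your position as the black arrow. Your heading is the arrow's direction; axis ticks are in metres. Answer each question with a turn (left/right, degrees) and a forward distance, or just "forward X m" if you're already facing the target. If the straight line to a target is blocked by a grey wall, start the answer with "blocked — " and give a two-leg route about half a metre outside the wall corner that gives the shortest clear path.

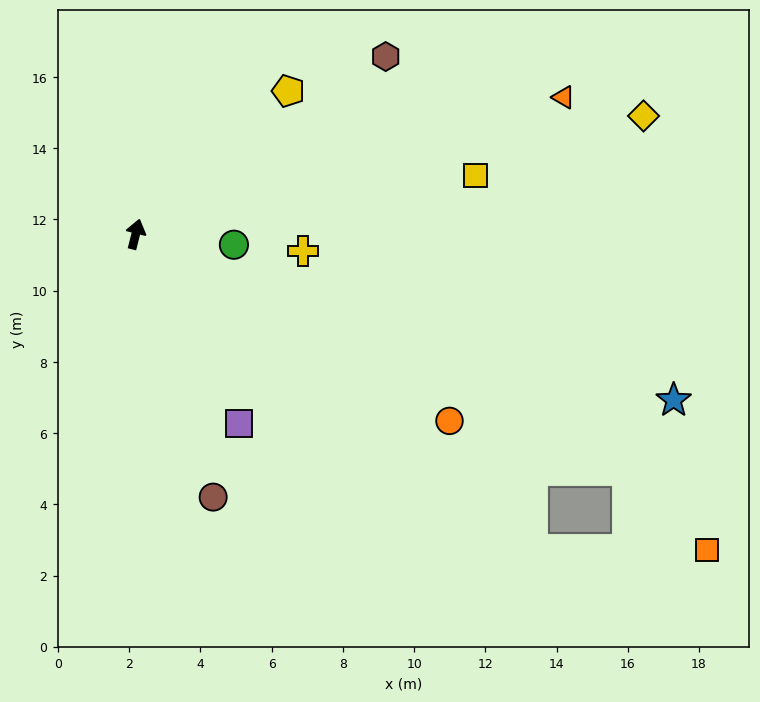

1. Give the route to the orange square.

blocked — turn right 102°, forward 15.3 m, then turn right 19°, forward 3.2 m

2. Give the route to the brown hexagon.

turn right 41°, forward 8.6 m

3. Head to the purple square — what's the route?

turn right 137°, forward 6.1 m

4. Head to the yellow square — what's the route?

turn right 66°, forward 9.7 m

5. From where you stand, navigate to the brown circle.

turn right 150°, forward 7.7 m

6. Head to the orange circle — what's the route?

turn right 107°, forward 10.3 m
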